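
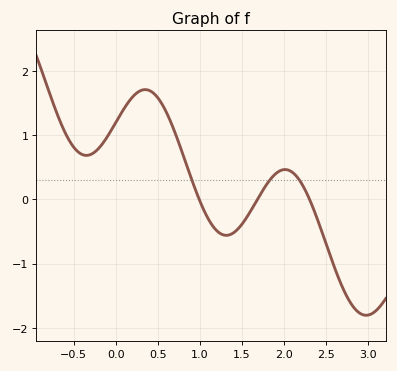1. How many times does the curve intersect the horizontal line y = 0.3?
3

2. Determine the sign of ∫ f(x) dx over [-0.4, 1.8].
positive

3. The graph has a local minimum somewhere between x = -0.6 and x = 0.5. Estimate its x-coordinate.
-0.3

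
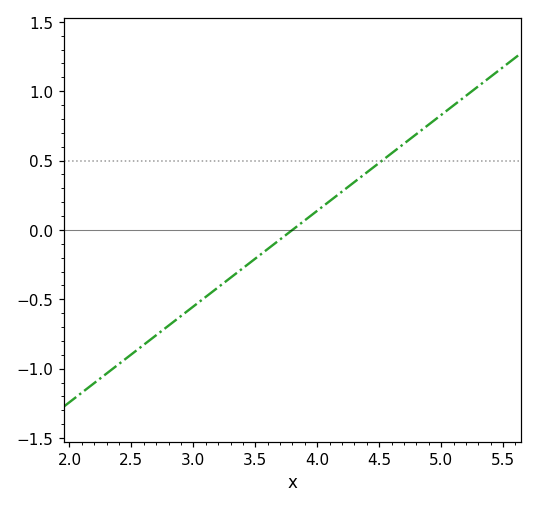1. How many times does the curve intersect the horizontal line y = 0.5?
1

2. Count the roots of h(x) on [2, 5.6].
1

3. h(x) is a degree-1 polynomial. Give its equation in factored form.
y = 0.69(x - 3.8)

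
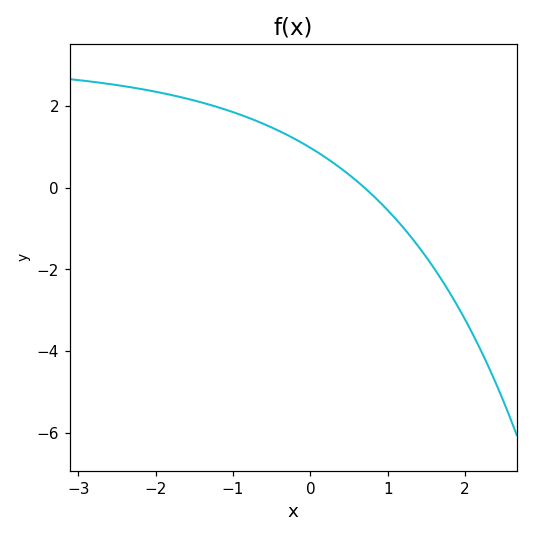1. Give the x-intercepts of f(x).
0.7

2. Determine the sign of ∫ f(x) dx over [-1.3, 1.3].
positive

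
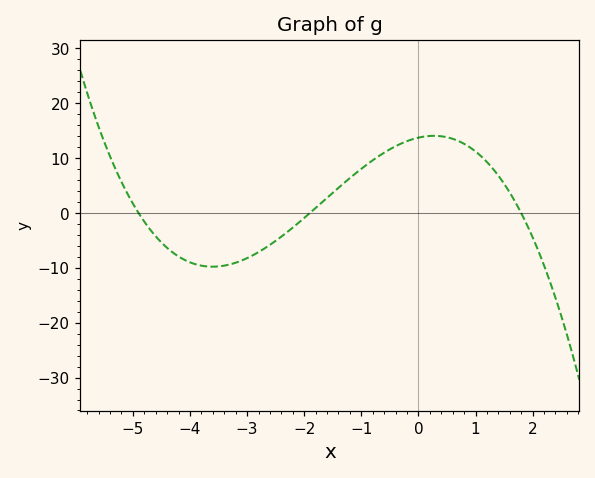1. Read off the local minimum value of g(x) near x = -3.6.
-9.79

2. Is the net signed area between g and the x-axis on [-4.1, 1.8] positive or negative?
positive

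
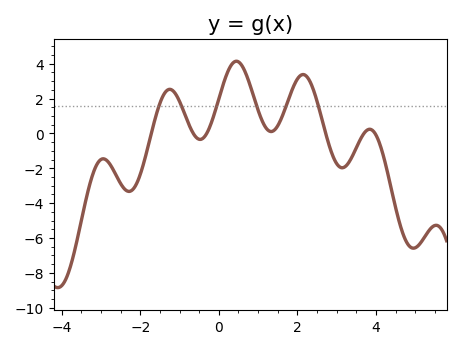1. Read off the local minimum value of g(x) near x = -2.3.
-3.4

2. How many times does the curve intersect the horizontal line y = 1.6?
6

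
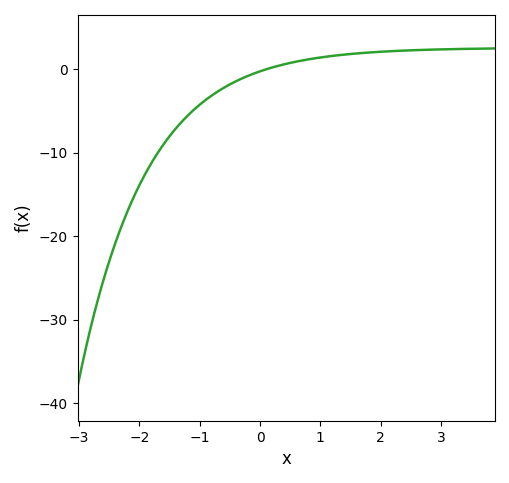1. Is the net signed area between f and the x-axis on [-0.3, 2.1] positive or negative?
positive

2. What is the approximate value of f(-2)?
-14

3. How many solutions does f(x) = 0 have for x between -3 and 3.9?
1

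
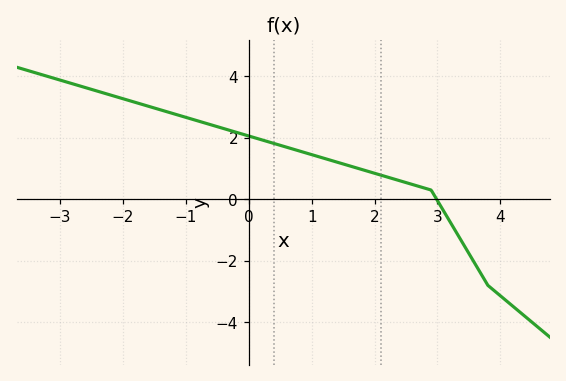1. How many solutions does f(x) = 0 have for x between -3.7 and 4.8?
1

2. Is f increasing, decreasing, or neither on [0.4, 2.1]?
decreasing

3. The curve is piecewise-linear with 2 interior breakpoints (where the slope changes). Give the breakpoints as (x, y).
(2.9, 0.3); (3.8, -2.8)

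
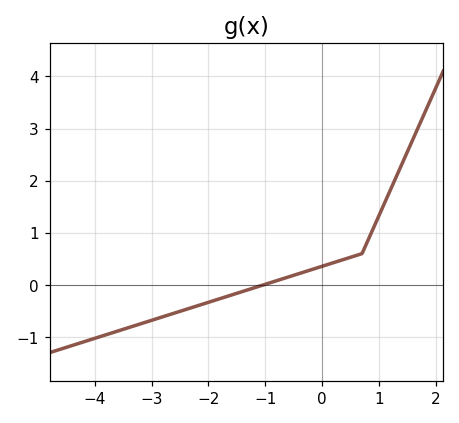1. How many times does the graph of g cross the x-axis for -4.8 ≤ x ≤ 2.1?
1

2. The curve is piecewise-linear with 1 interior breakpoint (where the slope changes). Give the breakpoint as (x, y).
(0.7, 0.6)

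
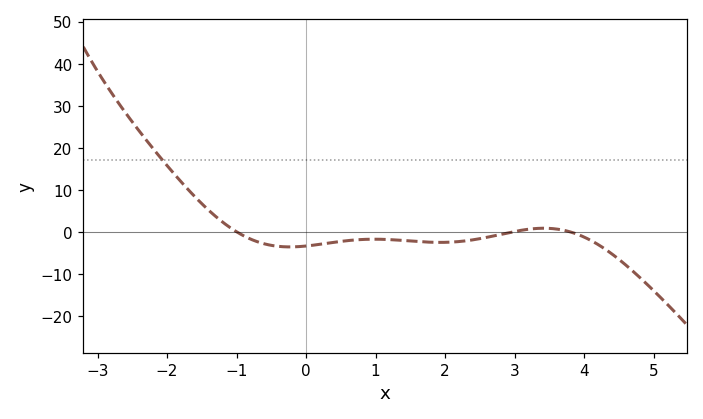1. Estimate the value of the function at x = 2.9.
0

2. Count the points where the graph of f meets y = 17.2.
1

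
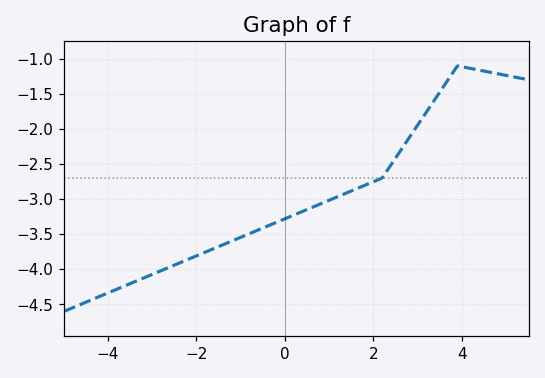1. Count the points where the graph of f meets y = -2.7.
1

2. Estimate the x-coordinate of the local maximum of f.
3.9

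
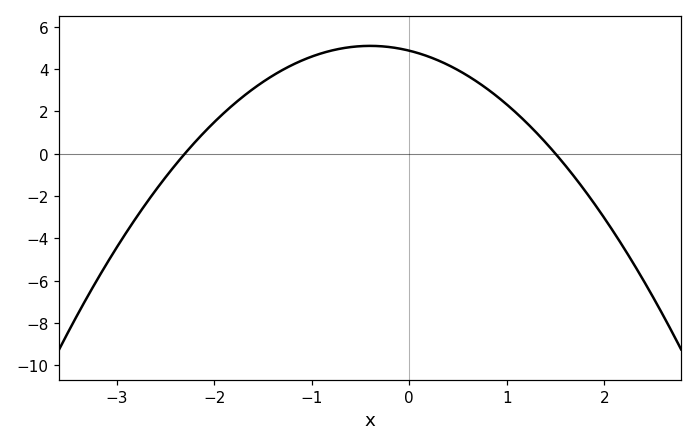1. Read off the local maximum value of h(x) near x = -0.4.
5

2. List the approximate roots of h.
-2.3, 1.5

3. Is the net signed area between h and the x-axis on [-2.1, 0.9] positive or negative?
positive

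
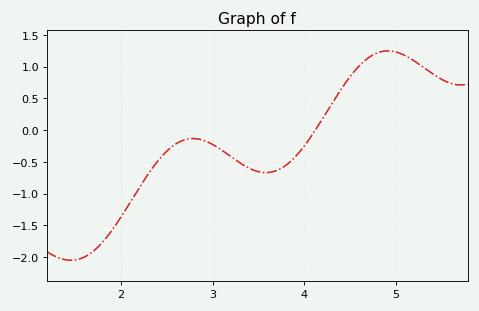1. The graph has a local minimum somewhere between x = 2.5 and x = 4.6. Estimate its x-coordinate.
3.6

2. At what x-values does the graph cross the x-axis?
4.1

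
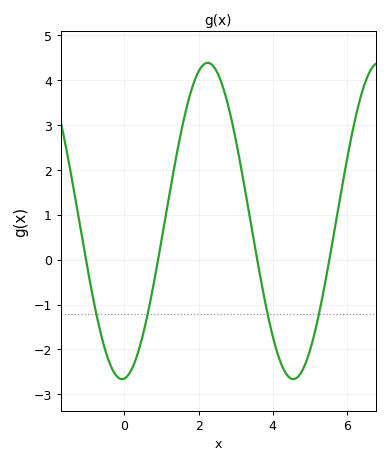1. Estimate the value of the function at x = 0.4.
-2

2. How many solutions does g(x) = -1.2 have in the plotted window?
4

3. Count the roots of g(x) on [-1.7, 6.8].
4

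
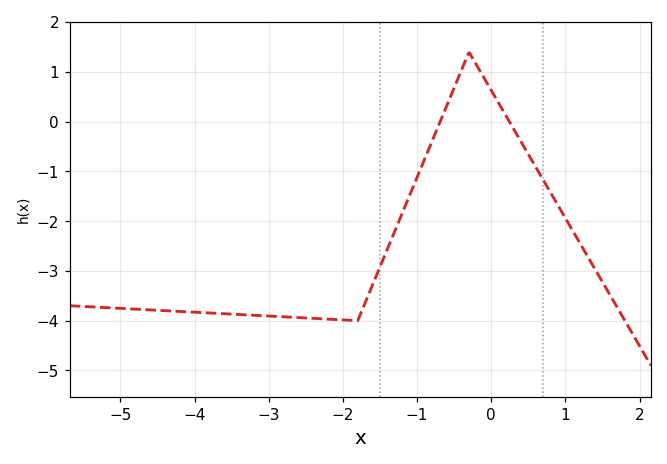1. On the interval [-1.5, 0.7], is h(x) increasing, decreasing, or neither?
neither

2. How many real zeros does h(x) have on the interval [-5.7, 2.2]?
2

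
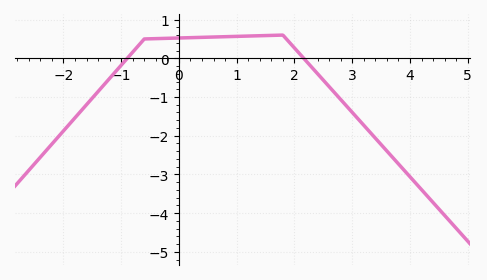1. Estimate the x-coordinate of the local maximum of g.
1.8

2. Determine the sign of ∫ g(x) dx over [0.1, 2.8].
positive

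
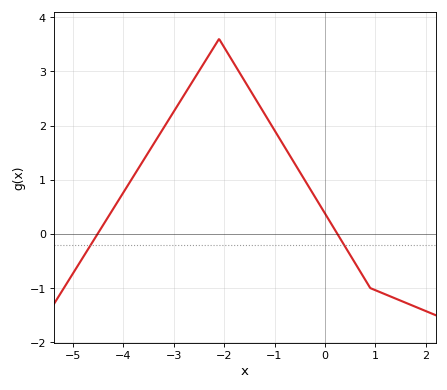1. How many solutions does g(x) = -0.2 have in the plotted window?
2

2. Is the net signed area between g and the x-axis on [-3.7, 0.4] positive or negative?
positive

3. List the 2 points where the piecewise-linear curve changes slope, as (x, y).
(-2.1, 3.6); (0.9, -1)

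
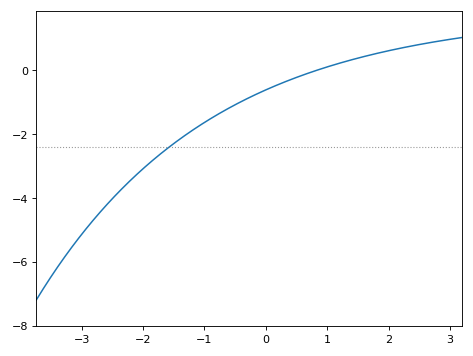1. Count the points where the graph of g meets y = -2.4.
1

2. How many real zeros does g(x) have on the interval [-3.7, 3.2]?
1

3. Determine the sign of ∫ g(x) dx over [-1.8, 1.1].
negative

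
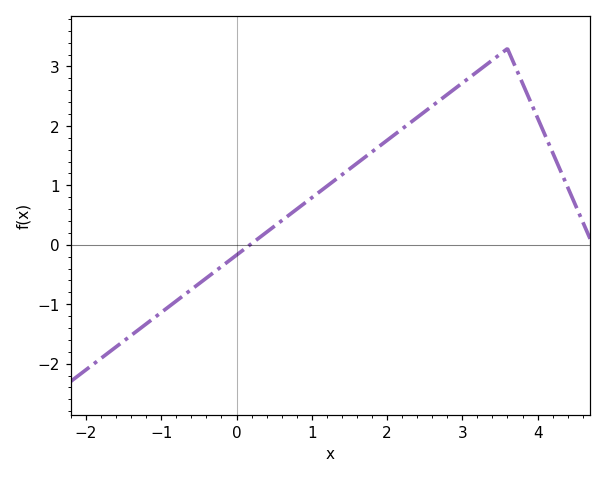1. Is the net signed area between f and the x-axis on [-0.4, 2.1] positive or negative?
positive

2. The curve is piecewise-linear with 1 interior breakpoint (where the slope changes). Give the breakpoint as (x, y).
(3.6, 3.3)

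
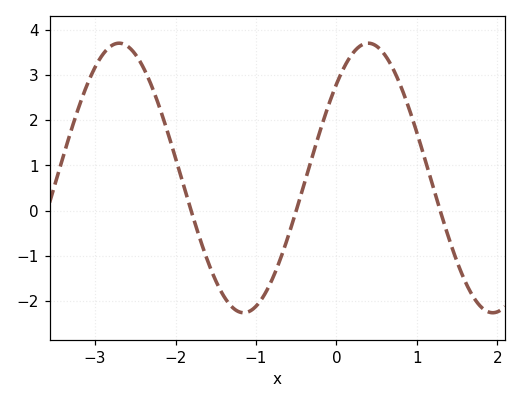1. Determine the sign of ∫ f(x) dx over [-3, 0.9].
positive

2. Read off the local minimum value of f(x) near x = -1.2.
-2.3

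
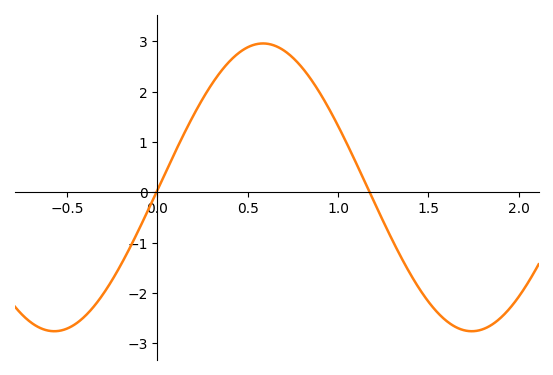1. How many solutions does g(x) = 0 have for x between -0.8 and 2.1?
2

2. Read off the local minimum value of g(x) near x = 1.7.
-2.76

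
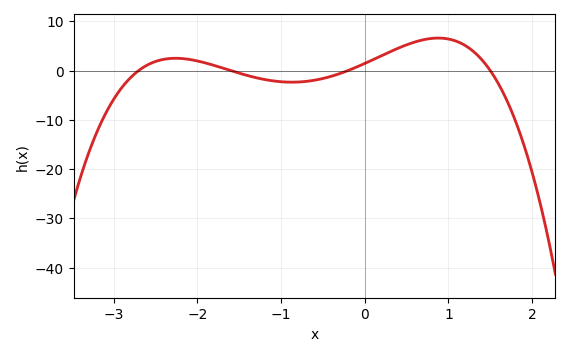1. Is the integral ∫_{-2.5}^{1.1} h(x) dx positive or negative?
positive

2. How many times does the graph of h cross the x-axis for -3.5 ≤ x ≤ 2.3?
4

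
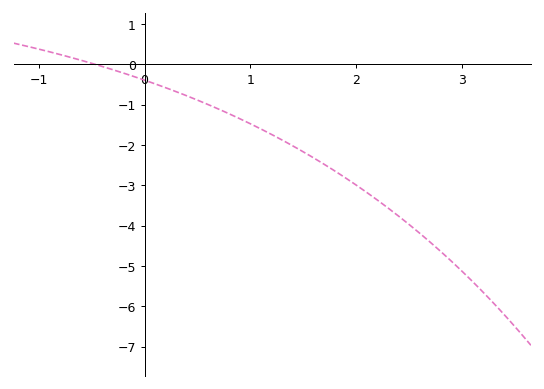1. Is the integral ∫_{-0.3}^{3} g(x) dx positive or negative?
negative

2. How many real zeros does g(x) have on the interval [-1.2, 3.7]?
1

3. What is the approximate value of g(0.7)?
-1.1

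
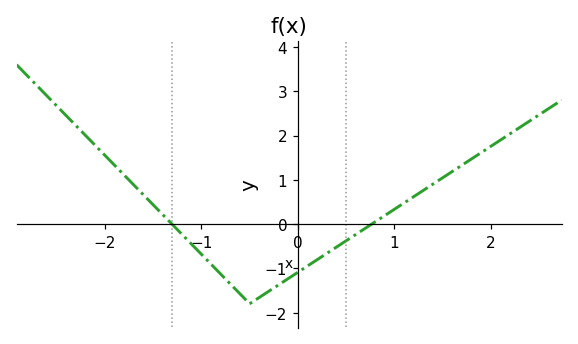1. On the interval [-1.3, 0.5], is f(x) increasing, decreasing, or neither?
neither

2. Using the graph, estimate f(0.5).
-0.378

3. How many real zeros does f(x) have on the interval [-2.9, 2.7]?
2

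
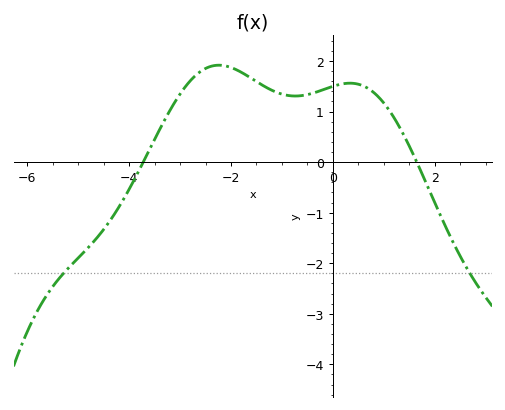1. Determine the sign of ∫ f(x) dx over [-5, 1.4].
positive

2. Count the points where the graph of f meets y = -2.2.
2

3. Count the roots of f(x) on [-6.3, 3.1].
2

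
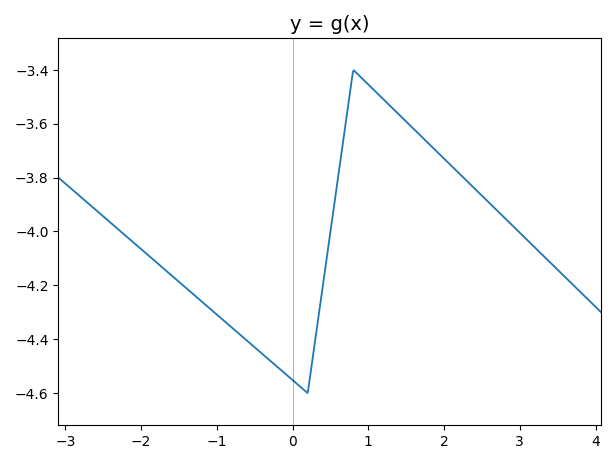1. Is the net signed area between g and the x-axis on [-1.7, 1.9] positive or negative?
negative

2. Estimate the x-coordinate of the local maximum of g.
0.8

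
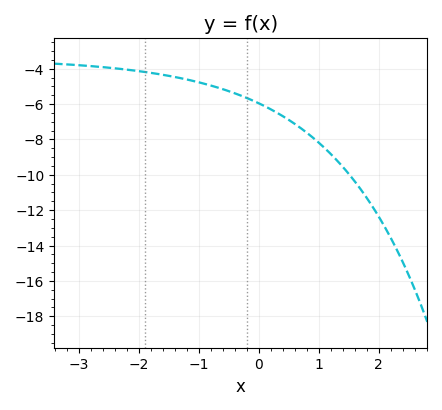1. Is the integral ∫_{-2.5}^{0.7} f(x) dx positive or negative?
negative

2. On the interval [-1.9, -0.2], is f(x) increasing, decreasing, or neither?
decreasing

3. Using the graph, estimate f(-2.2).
-4.06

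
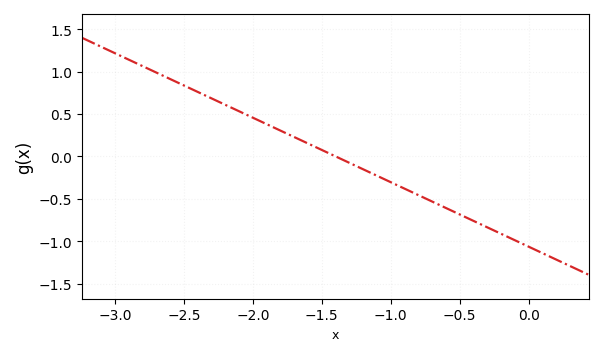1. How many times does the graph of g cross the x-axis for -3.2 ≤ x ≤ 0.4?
1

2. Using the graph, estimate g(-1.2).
-0.152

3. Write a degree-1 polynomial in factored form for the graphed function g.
y = -0.76(x + 1.4)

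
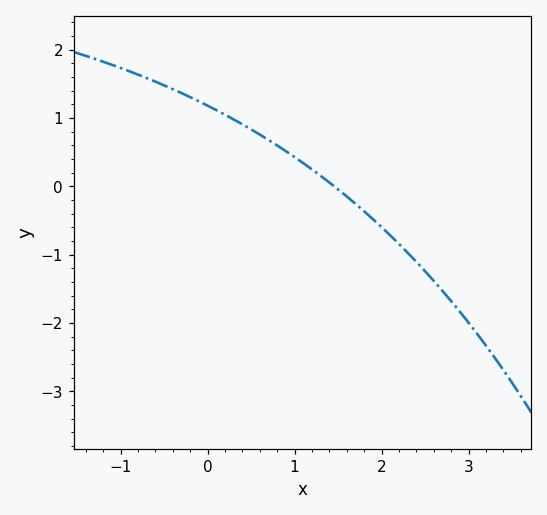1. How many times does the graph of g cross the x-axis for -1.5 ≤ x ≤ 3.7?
1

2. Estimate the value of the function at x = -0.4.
1.4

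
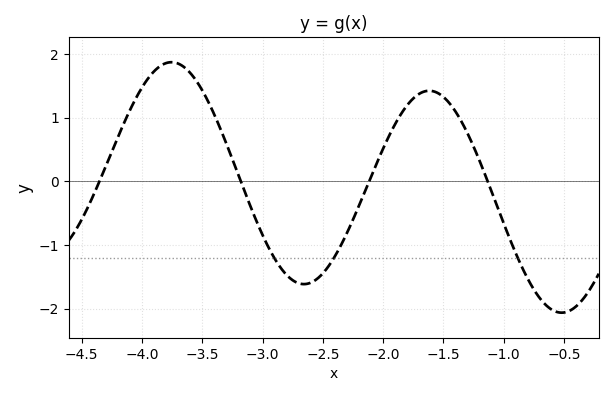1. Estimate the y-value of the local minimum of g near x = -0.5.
-2.07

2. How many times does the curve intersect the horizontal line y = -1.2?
3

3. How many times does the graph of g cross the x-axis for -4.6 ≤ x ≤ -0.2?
4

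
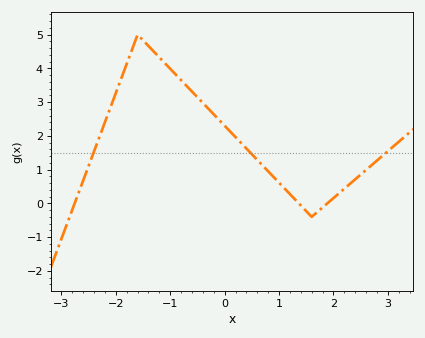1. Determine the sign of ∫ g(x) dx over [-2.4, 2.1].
positive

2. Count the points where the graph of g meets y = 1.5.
3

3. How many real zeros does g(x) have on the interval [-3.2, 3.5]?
3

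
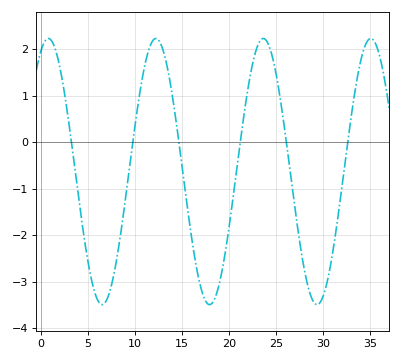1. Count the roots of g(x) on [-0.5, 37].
6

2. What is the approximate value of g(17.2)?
-3.26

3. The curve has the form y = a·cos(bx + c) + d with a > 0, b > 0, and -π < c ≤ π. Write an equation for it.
y = 2.86cos(0.55x - 0.44) - 0.63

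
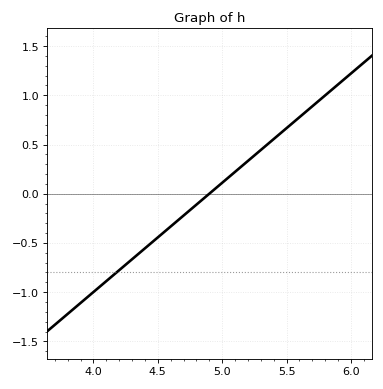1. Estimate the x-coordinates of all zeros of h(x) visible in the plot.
4.9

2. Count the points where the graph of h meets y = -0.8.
1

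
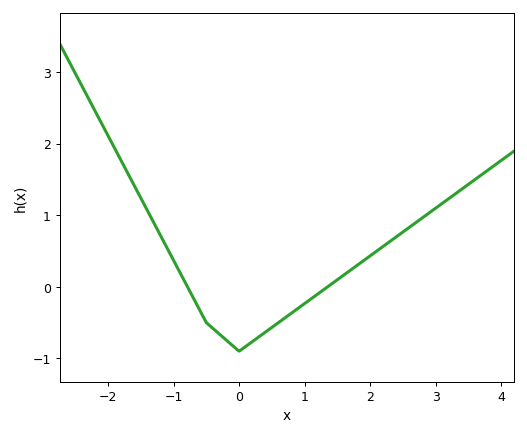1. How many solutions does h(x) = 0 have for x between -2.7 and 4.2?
2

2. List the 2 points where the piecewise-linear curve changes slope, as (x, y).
(-0.5, -0.5); (0, -0.9)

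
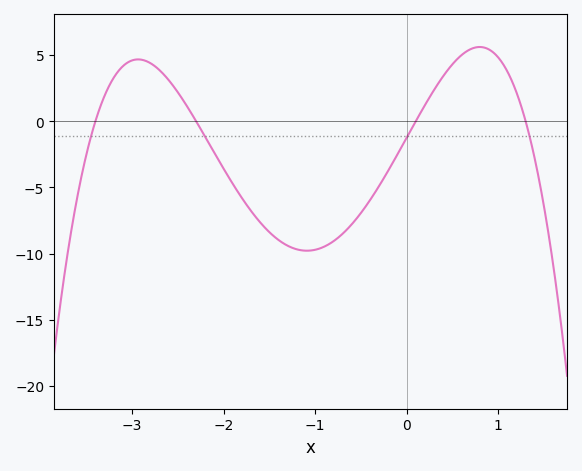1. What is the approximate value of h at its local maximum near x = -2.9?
4.5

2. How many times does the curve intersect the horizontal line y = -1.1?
4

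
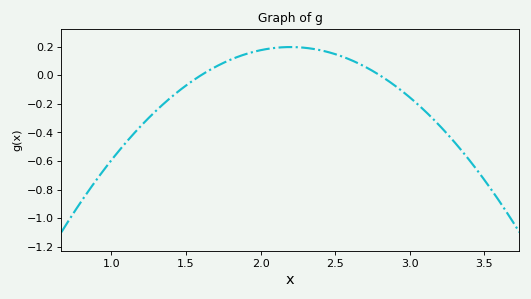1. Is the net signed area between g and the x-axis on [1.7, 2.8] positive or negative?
positive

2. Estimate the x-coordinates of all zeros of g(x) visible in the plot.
1.6, 2.8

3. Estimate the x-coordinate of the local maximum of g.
2.2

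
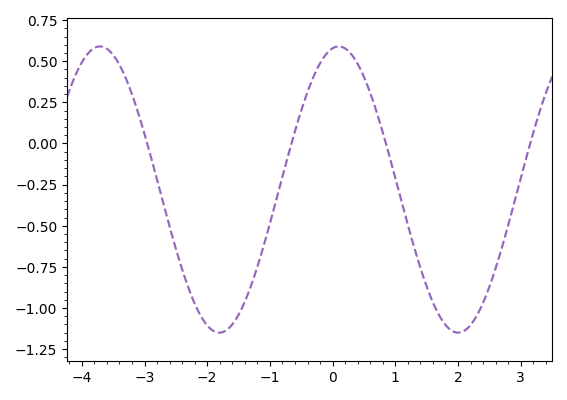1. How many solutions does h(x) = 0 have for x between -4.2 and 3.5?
4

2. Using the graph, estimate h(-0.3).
0.4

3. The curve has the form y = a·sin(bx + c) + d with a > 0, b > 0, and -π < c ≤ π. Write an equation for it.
y = 0.87sin(1.6x + 1.4) - 0.28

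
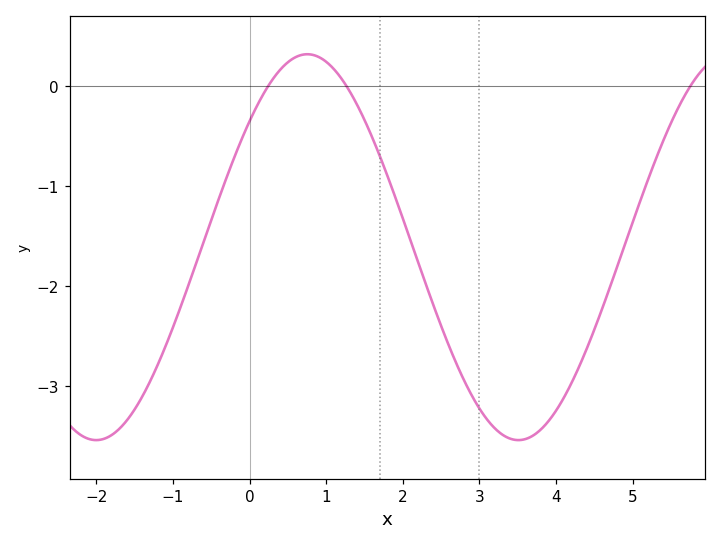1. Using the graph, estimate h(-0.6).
-1.6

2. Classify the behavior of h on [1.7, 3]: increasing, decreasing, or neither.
decreasing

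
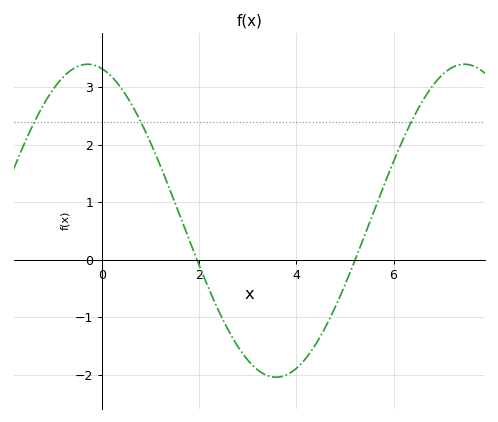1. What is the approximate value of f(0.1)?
3.3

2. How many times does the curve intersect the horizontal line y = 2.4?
3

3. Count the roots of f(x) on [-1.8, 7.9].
2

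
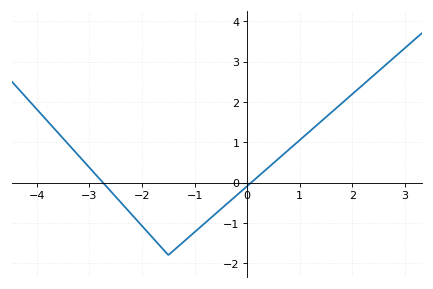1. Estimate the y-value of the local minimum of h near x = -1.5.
-1.8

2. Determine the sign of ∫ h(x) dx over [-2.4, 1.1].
negative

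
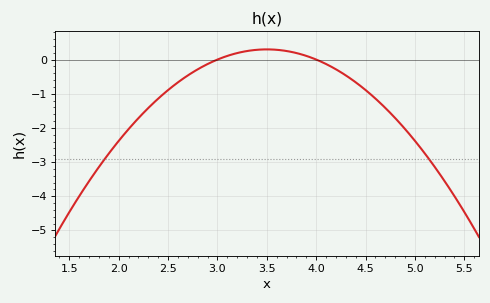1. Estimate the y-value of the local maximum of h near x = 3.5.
0.3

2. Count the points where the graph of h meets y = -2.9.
2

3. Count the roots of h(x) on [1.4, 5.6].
2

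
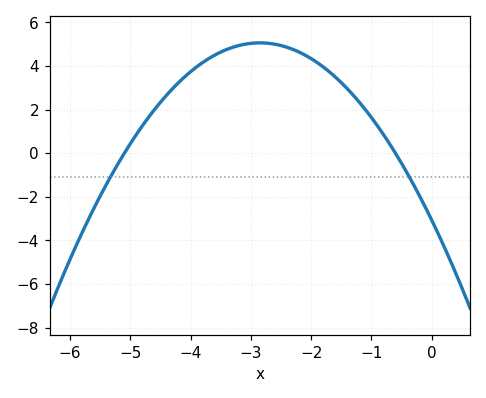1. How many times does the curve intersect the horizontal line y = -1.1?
2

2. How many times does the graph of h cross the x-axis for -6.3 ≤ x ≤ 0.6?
2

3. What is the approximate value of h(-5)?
0.44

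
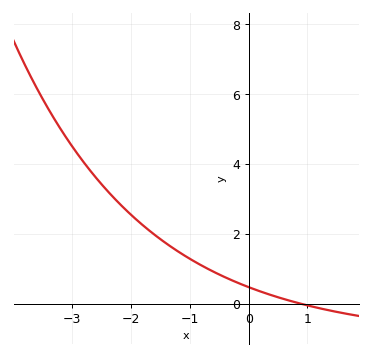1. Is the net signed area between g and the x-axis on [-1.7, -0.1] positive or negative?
positive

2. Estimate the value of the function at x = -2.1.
2.8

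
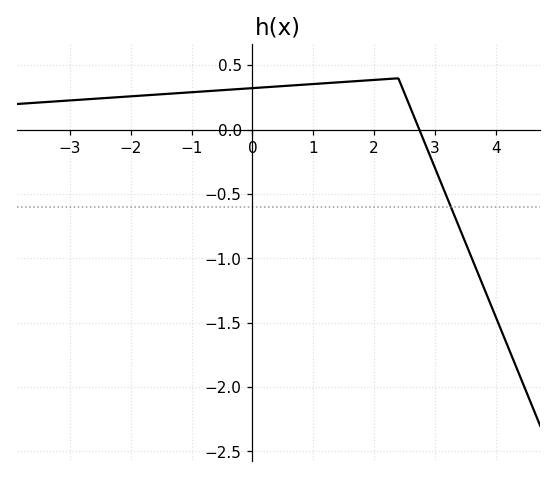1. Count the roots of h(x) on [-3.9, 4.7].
1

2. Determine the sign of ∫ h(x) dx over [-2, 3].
positive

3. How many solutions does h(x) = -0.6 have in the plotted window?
1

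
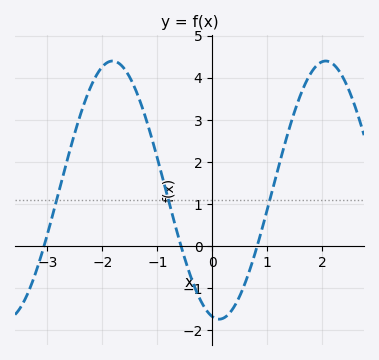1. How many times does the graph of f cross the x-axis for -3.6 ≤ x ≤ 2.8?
3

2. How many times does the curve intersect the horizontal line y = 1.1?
3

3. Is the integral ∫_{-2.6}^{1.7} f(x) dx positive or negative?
positive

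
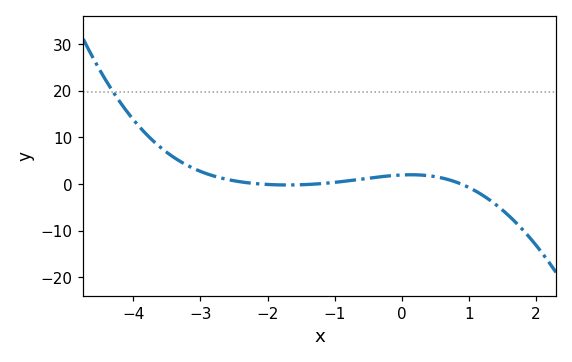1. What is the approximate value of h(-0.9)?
0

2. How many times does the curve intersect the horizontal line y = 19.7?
1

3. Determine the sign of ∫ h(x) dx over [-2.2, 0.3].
positive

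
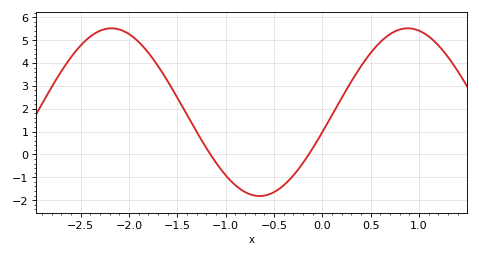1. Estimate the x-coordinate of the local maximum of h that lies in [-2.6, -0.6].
-2.18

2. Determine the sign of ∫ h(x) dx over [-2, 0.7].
positive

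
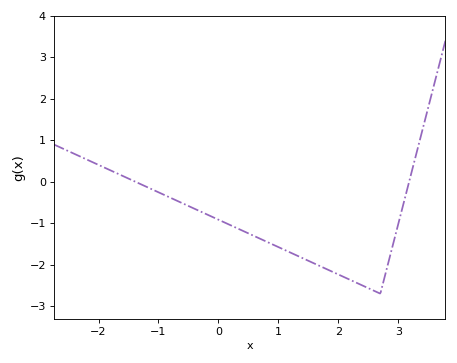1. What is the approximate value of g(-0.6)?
-0.5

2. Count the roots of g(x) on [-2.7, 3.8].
2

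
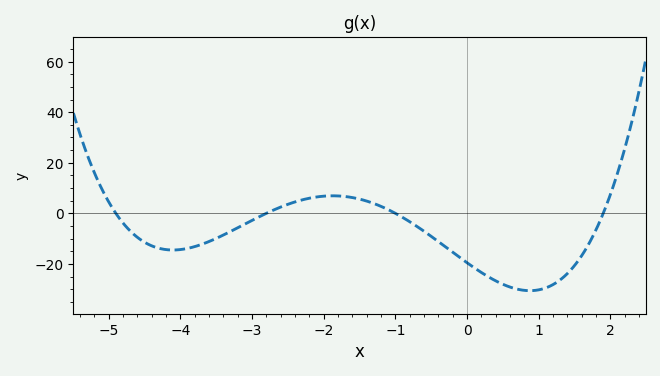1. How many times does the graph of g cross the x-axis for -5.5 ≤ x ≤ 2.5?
4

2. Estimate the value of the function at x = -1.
0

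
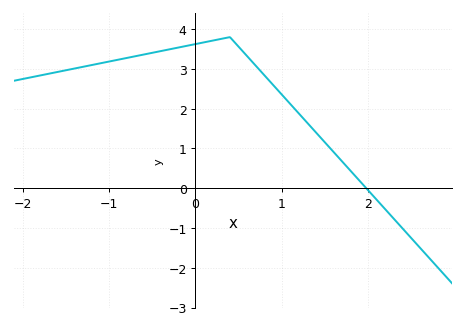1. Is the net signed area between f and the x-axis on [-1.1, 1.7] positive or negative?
positive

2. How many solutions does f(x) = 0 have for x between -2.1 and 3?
1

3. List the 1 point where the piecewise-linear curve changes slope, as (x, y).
(0.4, 3.8)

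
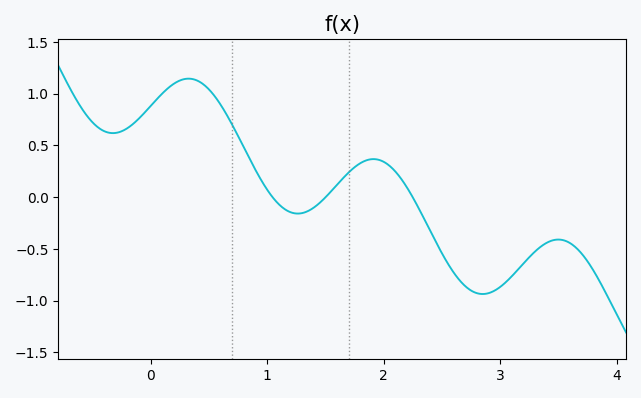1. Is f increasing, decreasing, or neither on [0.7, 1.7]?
neither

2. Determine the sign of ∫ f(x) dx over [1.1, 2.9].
negative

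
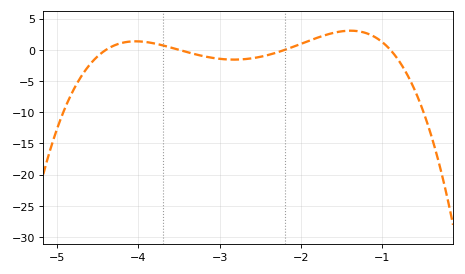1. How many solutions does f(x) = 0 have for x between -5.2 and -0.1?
4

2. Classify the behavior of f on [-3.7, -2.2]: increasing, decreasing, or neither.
neither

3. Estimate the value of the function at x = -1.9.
1.5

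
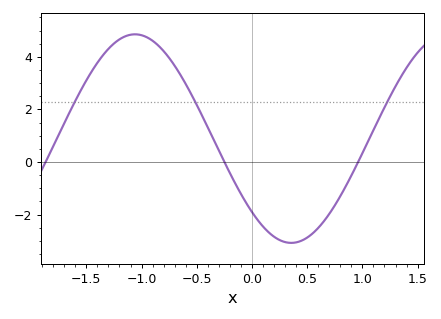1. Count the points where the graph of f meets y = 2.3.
3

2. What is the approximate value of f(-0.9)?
4.61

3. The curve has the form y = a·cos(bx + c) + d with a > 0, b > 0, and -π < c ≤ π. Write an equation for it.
y = 3.97cos(2.22x + 2.35) + 0.89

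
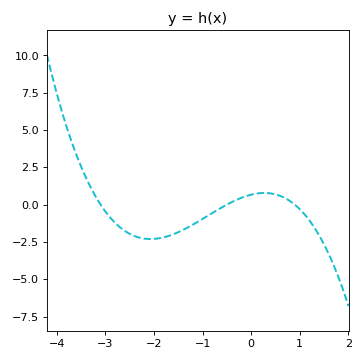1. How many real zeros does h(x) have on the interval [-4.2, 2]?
3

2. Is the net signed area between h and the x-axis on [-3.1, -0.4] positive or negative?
negative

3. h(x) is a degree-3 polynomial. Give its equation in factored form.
y = -0.48(x + 3.1)(x + 0.5)(x - 0.9)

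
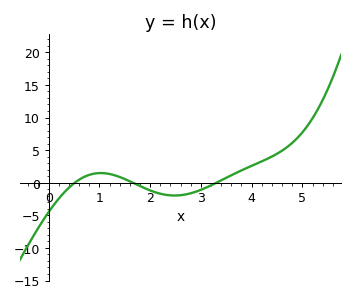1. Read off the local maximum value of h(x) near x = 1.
1.48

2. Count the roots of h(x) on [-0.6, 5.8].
3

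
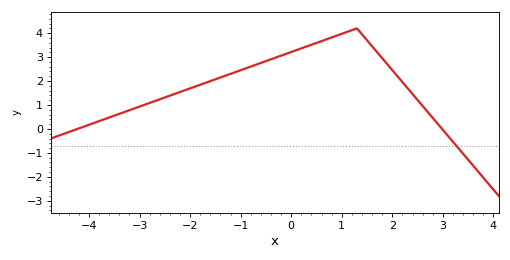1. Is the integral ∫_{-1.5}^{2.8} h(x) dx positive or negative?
positive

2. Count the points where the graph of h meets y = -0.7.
1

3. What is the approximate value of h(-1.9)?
1.77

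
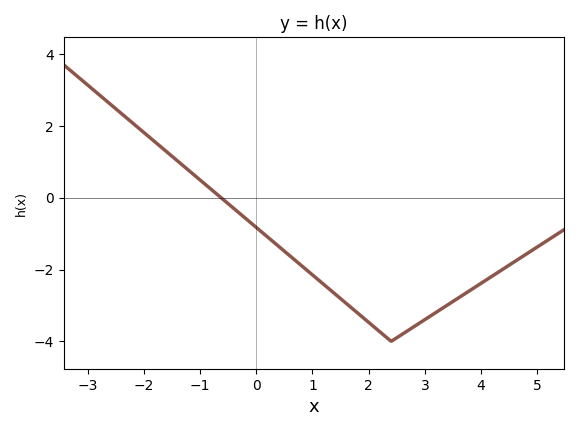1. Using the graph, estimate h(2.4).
-4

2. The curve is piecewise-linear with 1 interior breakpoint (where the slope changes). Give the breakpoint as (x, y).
(2.4, -4)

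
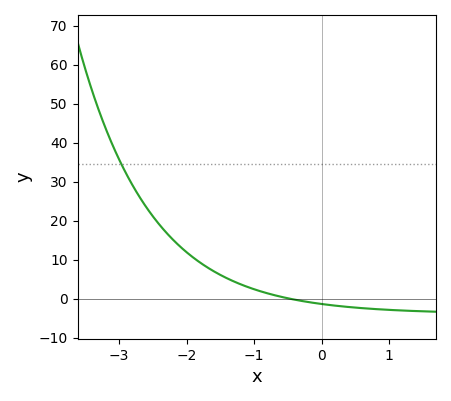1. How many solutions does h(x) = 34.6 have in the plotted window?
1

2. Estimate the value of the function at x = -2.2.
15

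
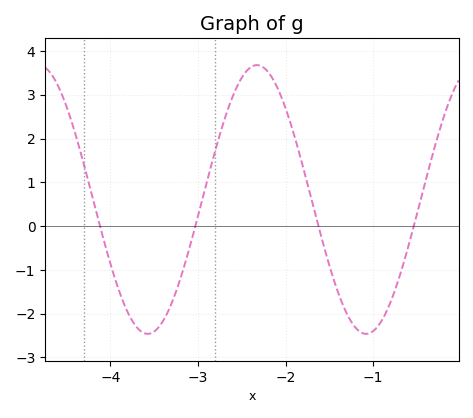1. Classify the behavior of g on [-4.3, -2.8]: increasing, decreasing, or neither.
neither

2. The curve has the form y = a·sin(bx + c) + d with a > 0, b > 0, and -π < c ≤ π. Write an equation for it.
y = 3.07sin(2.5x + 1.2) + 0.61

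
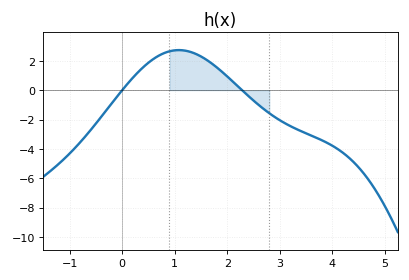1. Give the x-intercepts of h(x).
0, 2.28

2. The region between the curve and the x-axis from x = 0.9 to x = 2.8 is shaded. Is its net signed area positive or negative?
positive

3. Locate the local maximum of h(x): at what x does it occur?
1.08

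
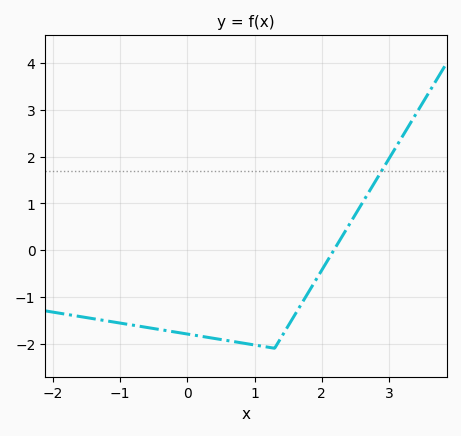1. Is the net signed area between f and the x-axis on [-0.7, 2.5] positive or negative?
negative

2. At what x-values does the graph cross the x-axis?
2.18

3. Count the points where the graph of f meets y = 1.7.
1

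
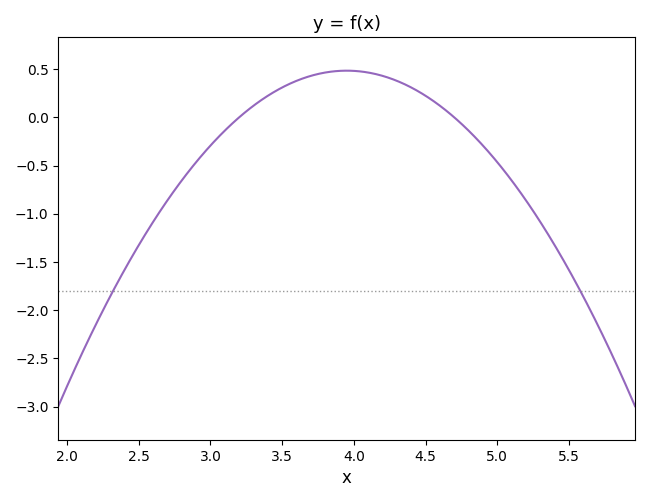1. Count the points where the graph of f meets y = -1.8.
2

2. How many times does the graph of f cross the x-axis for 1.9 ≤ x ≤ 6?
2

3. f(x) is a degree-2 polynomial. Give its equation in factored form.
y = -0.86(x - 3.2)(x - 4.7)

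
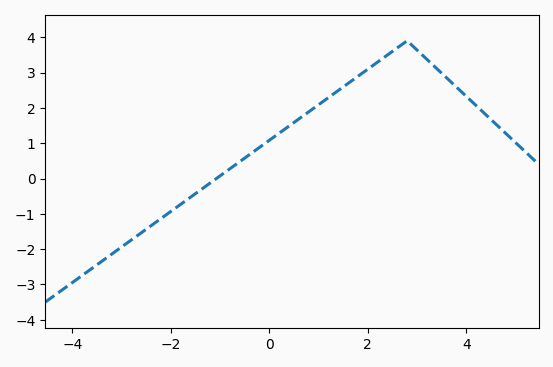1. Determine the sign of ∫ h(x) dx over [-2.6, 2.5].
positive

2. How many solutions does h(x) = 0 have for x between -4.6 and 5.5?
1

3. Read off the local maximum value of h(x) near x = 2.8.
3.9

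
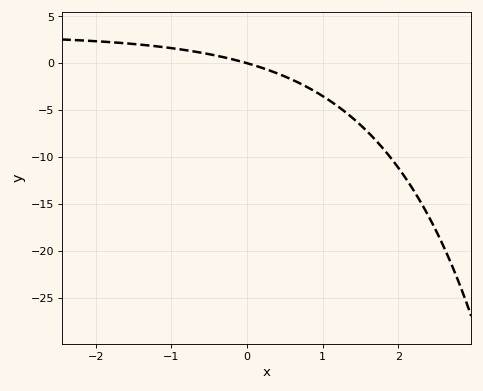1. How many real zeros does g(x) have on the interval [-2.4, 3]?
1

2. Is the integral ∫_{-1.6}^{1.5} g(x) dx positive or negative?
negative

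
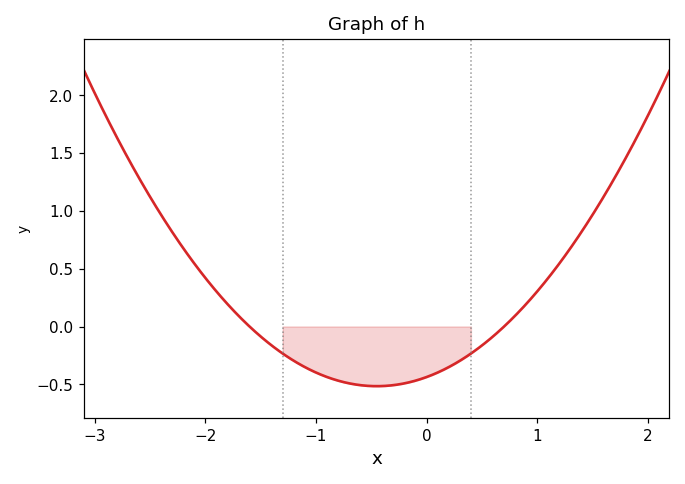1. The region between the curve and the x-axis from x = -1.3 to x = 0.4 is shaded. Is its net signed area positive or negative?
negative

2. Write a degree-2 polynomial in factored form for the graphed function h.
y = 0.39(x + 1.6)(x - 0.7)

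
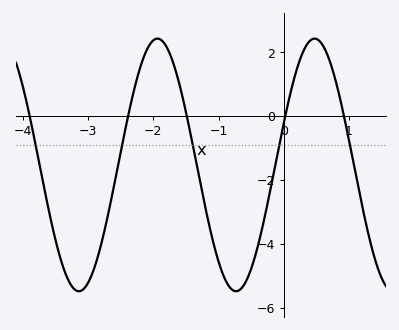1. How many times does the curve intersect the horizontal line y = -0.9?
5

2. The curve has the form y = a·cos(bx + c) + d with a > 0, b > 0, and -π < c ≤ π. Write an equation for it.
y = 3.95cos(2.61x - 1.23) - 1.52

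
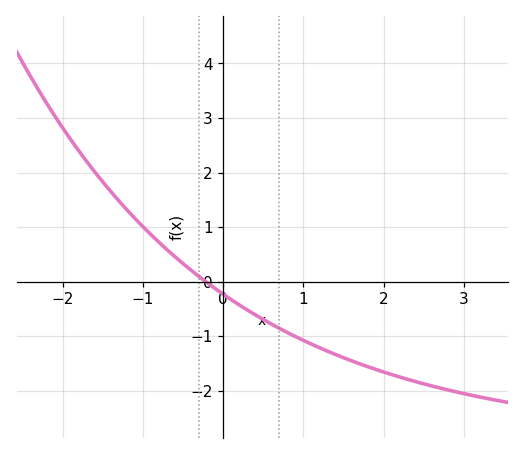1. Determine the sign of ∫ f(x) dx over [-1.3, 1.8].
negative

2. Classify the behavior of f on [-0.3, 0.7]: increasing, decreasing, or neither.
decreasing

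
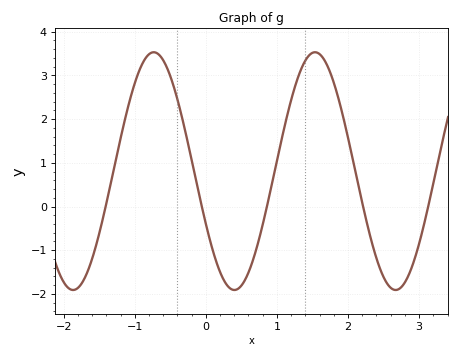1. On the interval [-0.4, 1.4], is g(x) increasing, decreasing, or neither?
neither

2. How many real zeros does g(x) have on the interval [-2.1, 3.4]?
5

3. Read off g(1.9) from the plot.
2.3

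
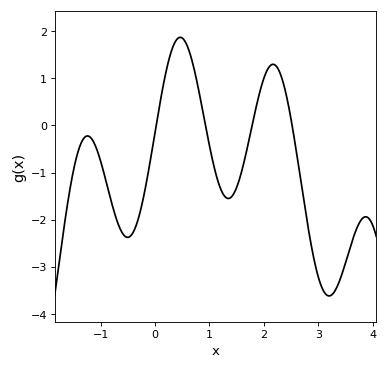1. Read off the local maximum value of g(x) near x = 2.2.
1.3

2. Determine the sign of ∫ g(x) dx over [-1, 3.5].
negative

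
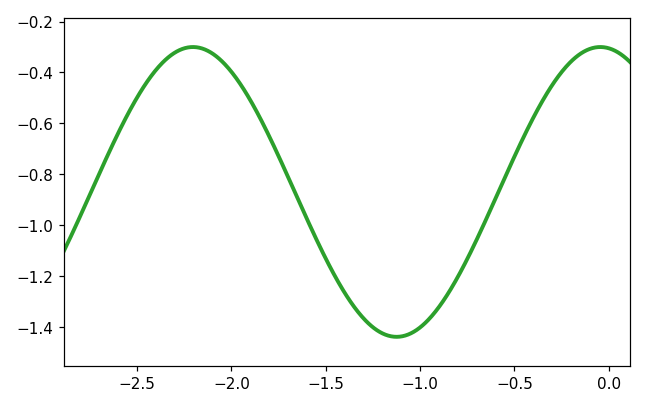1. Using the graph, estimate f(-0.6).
-0.895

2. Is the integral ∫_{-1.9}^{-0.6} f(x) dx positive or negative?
negative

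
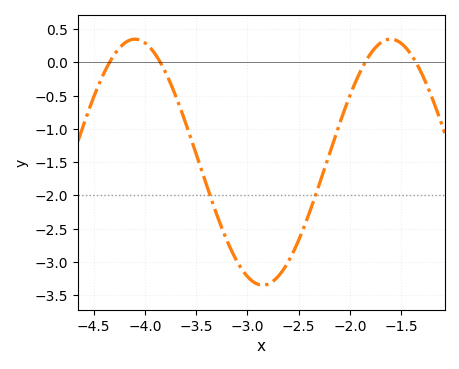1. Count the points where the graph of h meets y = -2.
2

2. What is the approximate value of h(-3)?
-3.2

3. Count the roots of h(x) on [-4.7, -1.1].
4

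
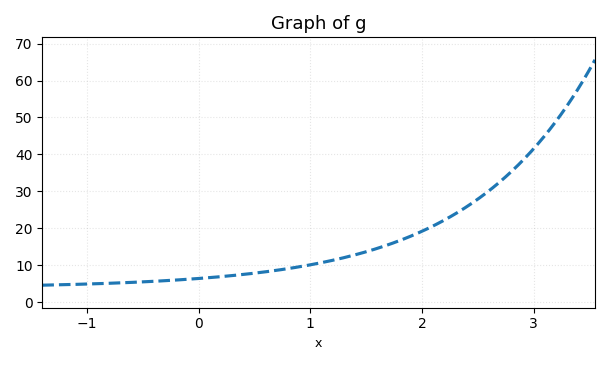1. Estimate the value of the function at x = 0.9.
10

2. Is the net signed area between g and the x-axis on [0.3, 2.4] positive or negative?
positive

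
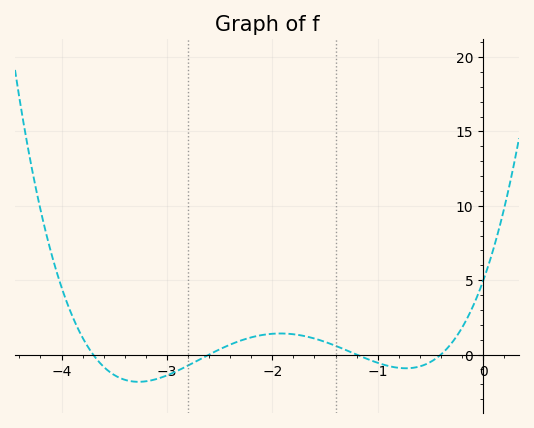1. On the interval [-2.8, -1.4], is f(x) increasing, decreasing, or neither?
neither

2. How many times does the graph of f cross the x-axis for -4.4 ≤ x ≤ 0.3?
4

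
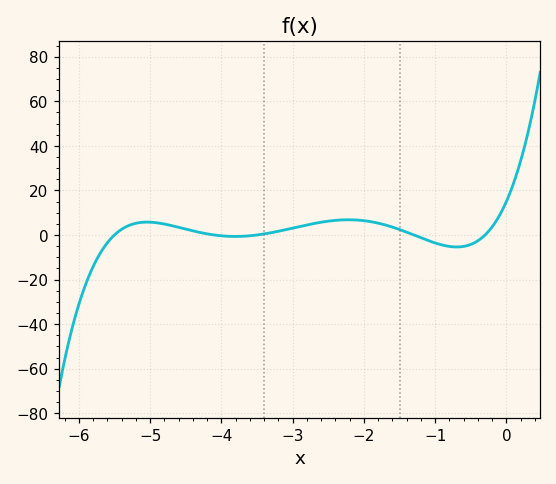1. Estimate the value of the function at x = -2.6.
5.74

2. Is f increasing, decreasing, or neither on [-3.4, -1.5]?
neither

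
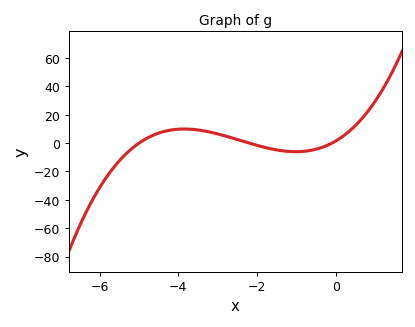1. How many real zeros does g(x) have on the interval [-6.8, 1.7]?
3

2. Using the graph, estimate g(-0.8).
-6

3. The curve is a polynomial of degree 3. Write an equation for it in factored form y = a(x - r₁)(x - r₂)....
y = 1.4(x + 5)(x + 2.2)(x + 0.1)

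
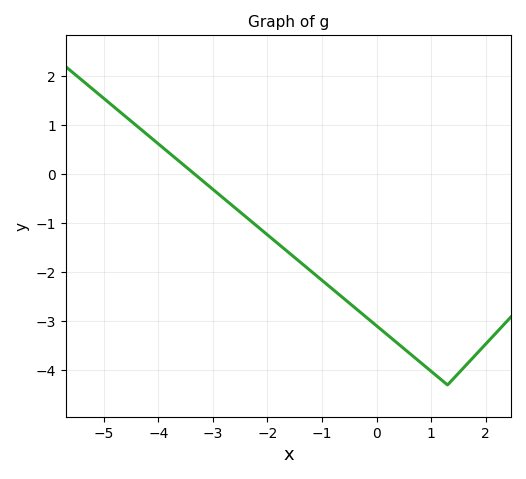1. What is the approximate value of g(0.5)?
-3.6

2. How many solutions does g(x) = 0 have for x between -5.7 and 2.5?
1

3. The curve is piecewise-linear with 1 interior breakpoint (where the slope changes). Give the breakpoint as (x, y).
(1.3, -4.3)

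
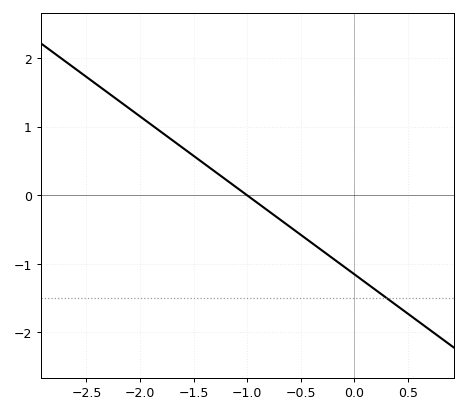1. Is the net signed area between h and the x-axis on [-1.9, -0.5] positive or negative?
positive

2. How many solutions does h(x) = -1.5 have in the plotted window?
1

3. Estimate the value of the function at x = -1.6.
0.69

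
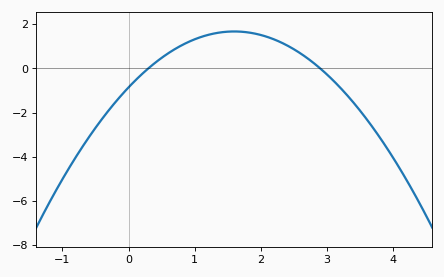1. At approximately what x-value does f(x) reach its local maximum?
1.6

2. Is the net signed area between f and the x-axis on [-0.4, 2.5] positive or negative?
positive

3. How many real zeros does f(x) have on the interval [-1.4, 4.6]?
2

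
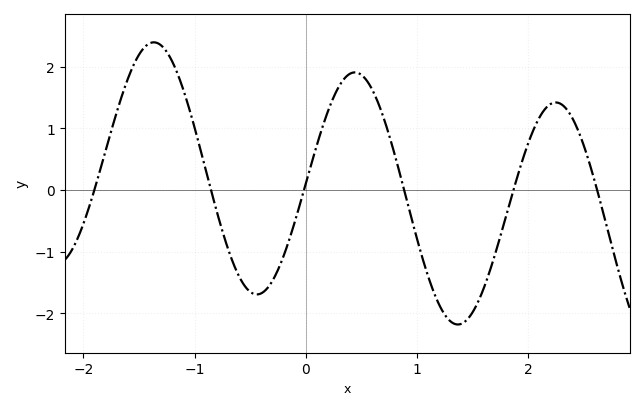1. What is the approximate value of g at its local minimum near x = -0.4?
-1.7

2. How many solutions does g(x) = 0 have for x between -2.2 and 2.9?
6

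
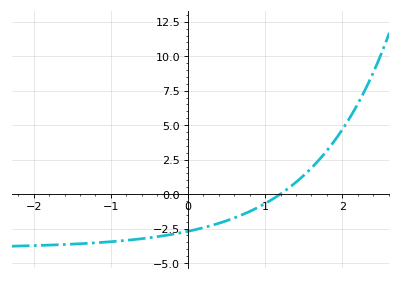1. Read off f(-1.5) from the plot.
-3.6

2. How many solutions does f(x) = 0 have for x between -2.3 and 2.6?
1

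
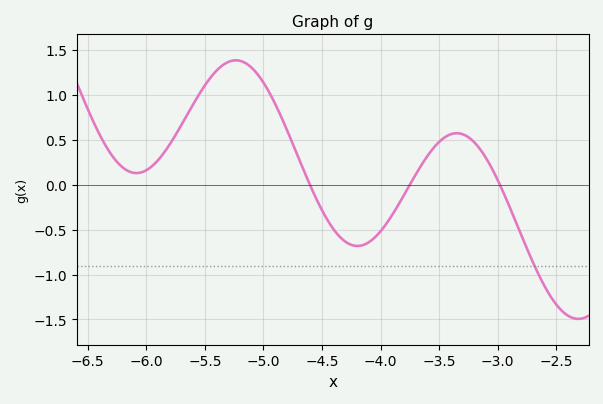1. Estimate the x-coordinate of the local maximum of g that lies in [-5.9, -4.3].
-5.24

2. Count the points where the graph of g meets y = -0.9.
1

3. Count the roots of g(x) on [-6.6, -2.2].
3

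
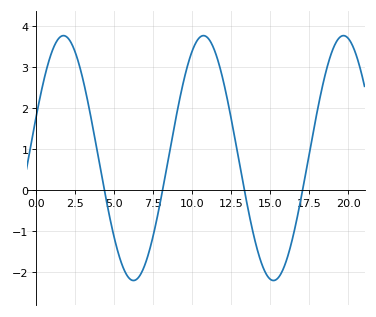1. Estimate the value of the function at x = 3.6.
1.58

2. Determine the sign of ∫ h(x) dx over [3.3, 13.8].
positive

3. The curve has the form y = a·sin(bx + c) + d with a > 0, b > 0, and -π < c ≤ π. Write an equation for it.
y = 2.99sin(0.7x + 0.35) + 0.78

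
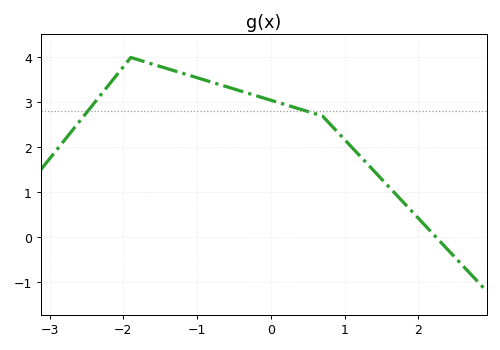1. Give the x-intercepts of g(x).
2.24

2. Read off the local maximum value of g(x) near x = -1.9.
4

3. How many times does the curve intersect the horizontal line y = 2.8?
2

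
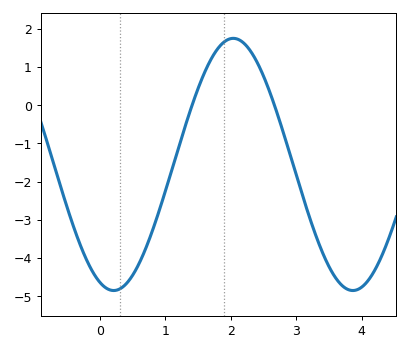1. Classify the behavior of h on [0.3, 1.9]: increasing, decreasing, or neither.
increasing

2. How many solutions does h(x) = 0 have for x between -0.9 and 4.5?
2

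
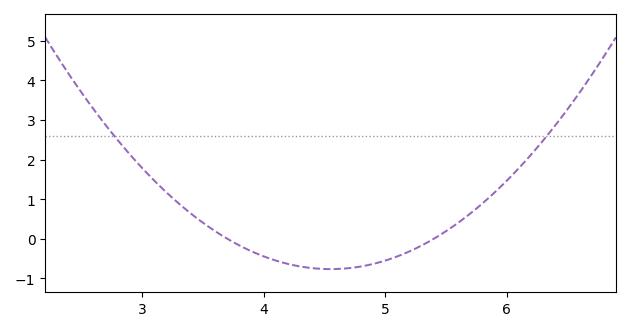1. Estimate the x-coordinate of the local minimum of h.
4.6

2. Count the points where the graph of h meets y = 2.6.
2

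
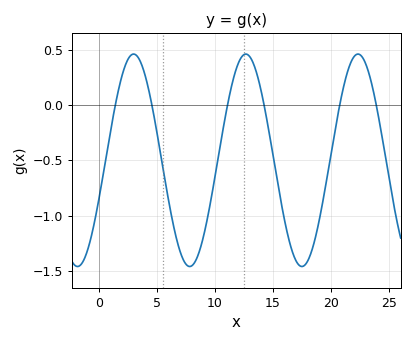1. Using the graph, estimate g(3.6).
0.4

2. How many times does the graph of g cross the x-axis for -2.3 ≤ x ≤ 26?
6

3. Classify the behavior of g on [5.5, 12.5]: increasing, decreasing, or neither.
neither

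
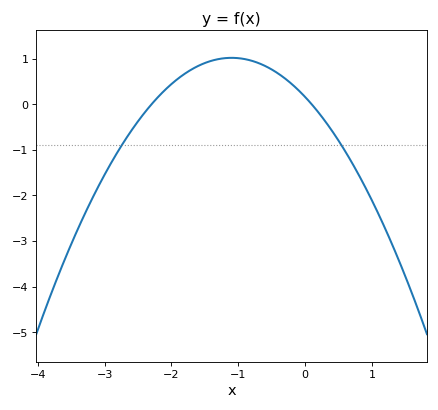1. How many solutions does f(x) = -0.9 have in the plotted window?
2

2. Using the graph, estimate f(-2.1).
0.312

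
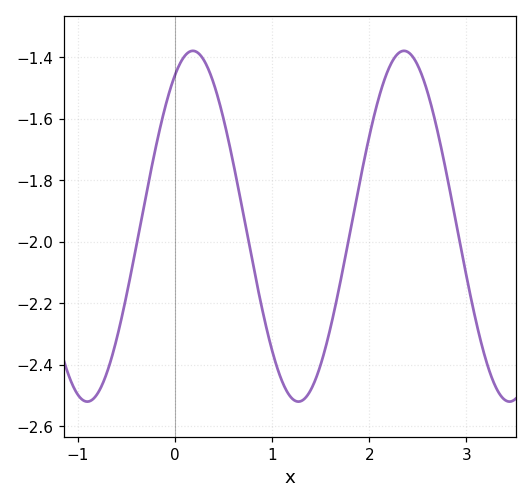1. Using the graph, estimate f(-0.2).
-1.7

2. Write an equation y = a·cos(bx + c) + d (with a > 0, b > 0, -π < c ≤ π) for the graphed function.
y = 0.57cos(2.9x - 0.53) - 1.95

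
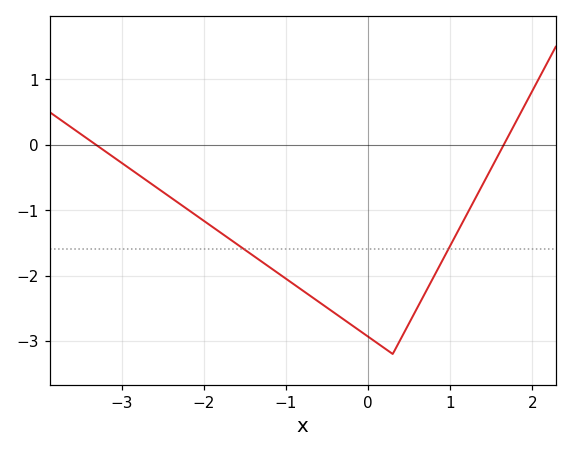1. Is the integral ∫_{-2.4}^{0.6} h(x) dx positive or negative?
negative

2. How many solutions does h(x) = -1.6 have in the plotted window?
2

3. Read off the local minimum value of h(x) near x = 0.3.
-3.2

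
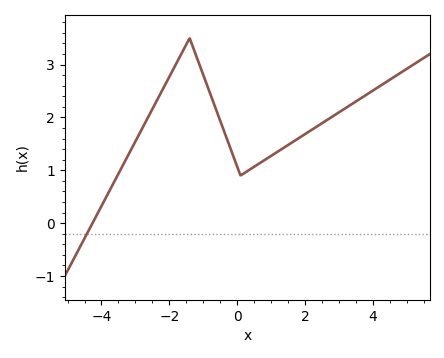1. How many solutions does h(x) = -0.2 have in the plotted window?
1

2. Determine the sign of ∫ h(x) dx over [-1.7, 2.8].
positive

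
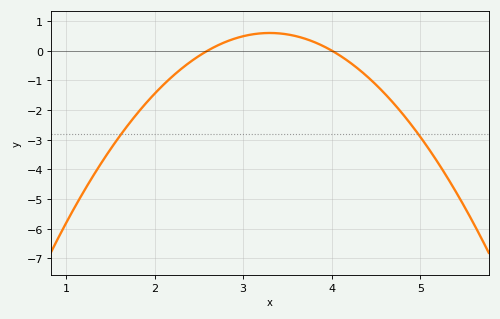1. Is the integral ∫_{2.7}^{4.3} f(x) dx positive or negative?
positive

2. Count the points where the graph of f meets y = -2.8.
2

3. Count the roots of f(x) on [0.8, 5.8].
2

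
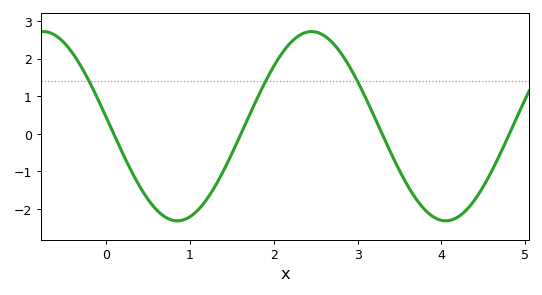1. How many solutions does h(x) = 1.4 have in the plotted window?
3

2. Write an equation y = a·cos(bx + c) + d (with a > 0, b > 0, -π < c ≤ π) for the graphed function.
y = 2.52cos(1.96x + 1.48) + 0.2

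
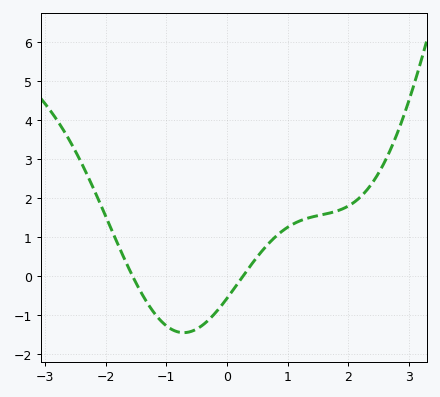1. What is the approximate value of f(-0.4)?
-1.27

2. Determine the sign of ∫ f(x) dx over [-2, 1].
negative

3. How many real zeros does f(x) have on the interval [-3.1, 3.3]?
2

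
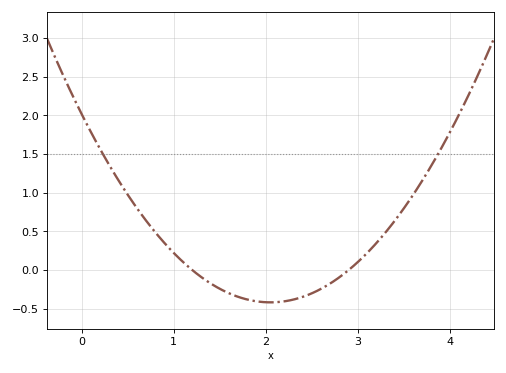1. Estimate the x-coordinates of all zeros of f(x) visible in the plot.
1.2, 2.9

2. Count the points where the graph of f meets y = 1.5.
2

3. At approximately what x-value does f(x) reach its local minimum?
2.05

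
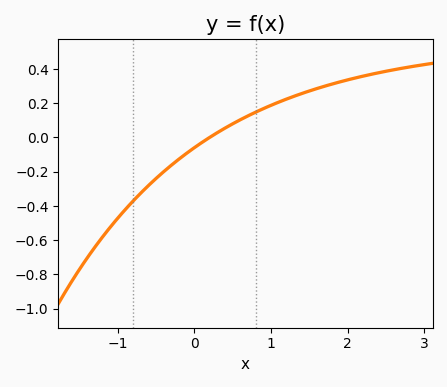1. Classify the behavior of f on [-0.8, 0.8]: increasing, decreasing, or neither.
increasing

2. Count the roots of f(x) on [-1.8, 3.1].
1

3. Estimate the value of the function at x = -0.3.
-0.16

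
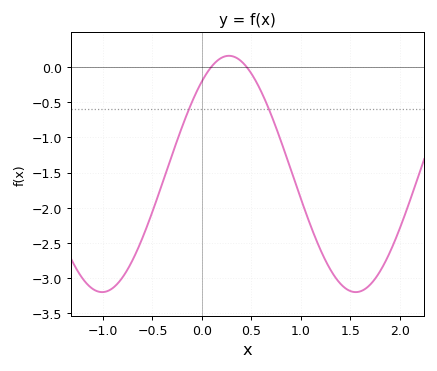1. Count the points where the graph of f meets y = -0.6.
2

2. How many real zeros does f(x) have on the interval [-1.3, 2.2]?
2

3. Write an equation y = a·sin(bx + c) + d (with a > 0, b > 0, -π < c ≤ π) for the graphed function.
y = 1.68sin(2.45x + 0.902) - 1.52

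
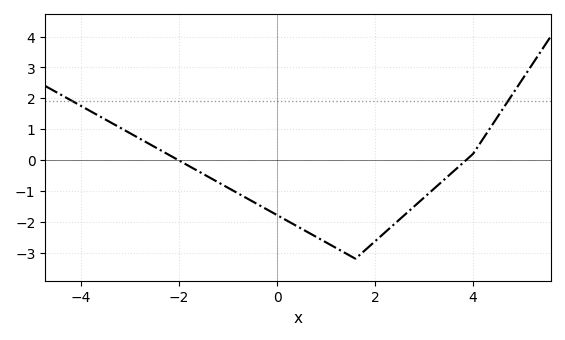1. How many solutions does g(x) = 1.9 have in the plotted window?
2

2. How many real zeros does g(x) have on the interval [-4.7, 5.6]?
2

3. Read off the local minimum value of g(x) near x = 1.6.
-3.2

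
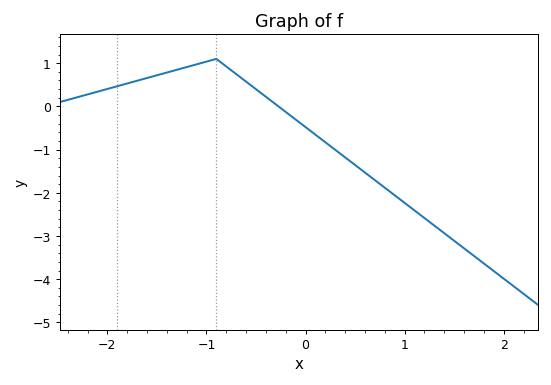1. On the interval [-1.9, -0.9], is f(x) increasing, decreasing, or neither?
increasing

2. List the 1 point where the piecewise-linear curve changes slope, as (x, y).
(-0.9, 1.1)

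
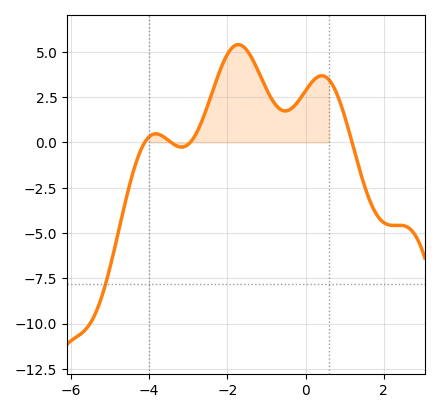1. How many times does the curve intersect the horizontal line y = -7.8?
1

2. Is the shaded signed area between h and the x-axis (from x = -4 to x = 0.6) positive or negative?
positive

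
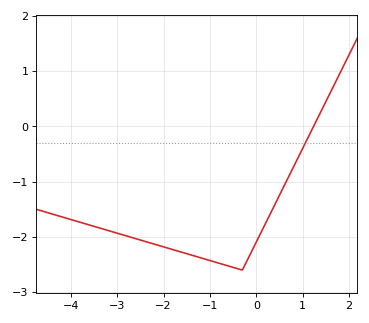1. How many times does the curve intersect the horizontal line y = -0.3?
1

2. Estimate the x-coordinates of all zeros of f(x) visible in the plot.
1.23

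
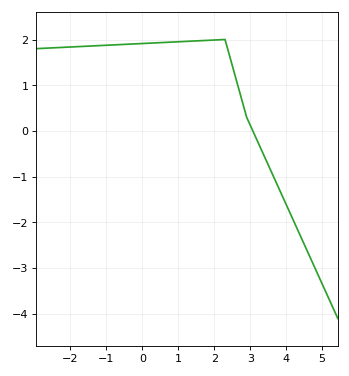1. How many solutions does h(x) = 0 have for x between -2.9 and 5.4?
1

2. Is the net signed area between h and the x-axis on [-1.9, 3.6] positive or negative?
positive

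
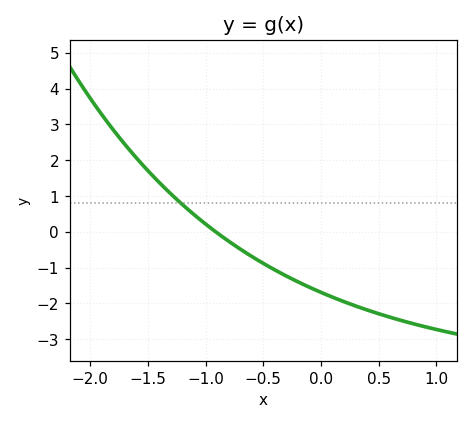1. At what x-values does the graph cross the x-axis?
-0.912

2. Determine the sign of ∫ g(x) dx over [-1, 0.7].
negative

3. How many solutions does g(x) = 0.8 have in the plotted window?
1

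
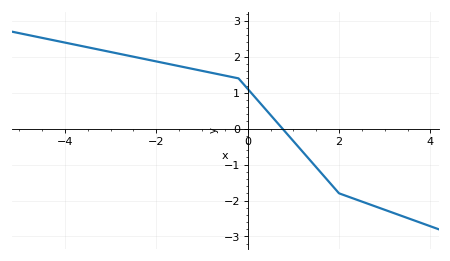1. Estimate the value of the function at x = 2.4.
-1.98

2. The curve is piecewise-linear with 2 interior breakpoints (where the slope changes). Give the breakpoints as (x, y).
(-0.2, 1.4); (2, -1.8)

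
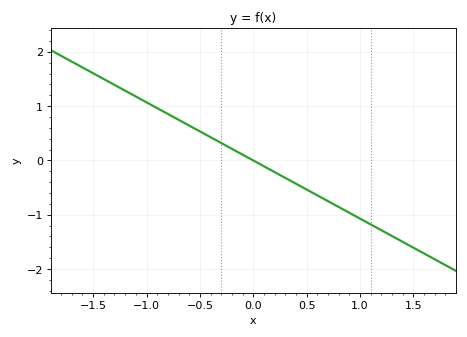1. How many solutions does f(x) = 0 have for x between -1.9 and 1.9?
1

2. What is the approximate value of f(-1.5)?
1.6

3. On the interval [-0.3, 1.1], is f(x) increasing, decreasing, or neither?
decreasing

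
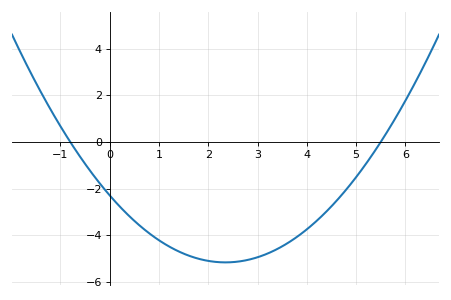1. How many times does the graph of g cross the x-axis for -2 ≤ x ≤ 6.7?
2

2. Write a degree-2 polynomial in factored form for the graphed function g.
y = 0.52(x + 0.8)(x - 5.5)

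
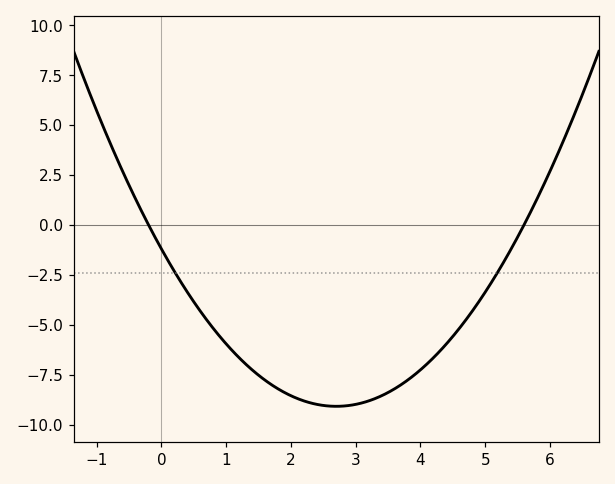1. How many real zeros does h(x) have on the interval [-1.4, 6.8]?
2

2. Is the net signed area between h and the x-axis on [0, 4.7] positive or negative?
negative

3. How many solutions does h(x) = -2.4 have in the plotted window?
2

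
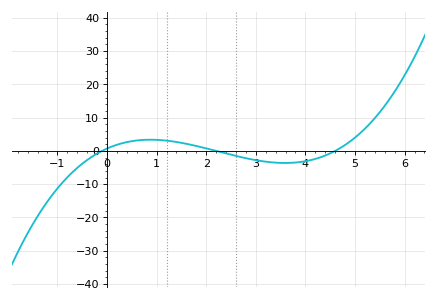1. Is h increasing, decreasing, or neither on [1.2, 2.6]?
decreasing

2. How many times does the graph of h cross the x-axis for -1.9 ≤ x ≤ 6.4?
3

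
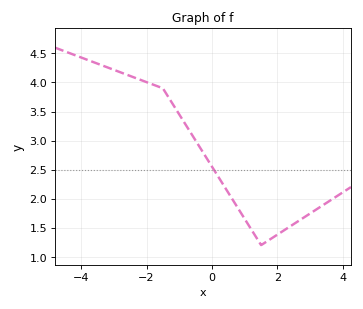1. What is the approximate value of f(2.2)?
1.45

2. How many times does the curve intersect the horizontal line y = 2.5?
1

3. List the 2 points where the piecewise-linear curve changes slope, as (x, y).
(-1.5, 3.9); (1.5, 1.2)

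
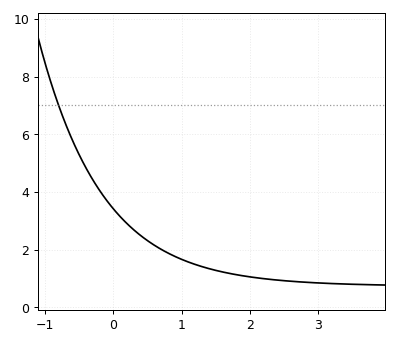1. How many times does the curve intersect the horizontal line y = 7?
1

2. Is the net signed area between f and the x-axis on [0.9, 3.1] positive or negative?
positive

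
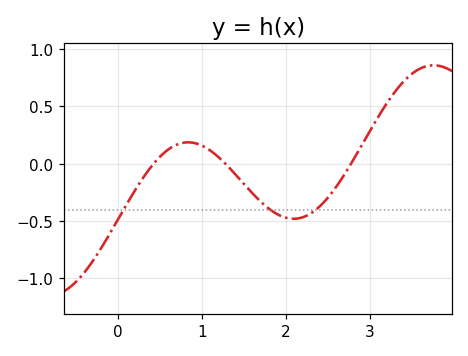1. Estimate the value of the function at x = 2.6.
-0.2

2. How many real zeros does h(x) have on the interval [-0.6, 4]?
3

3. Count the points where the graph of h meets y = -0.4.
3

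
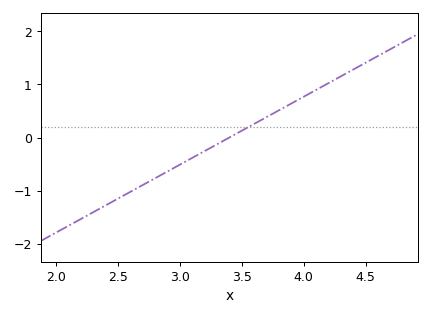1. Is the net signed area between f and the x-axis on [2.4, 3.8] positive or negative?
negative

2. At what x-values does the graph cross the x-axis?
3.4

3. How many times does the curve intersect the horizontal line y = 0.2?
1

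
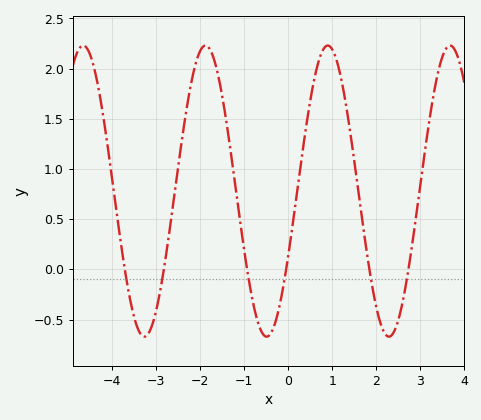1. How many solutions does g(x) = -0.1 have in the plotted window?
6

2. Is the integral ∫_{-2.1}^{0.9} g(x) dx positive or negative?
positive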